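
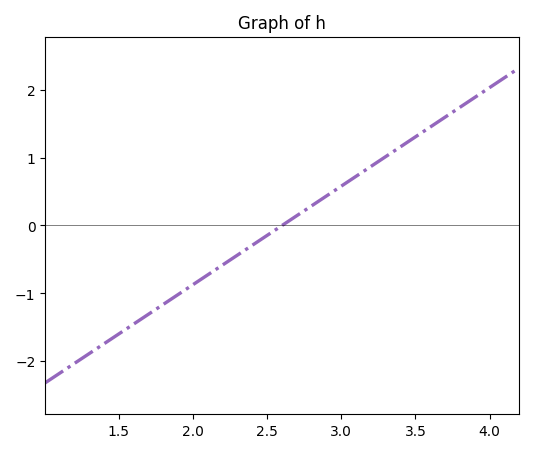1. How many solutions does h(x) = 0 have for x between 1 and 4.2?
1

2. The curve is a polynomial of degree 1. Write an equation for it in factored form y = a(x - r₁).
y = 1.45(x - 2.6)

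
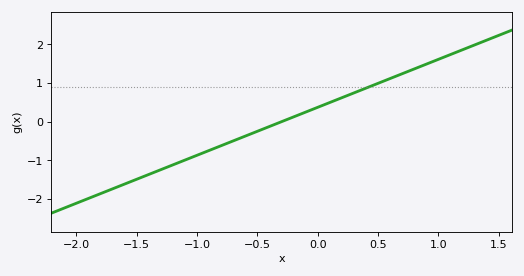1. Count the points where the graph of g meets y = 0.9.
1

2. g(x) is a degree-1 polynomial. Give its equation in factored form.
y = 1.24(x + 0.3)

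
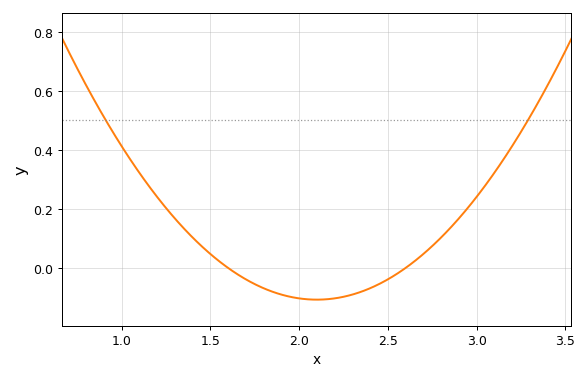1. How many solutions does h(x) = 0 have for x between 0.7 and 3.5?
2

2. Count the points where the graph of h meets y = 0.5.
2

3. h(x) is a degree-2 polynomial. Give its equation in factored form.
y = 0.43(x - 1.6)(x - 2.6)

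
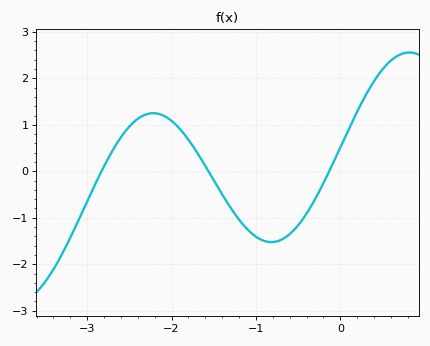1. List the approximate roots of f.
-2.83, -1.56, -0.132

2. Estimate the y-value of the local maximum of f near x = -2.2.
1.25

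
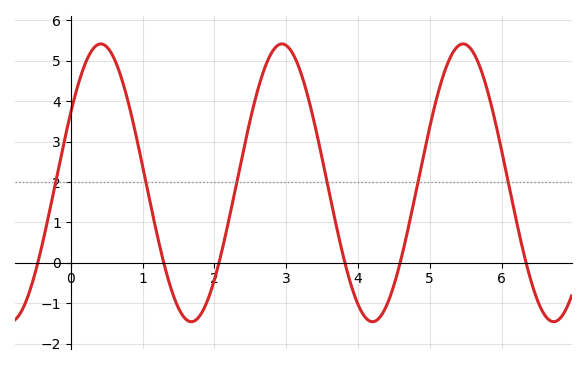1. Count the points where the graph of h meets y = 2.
6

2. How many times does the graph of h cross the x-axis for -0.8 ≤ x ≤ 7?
6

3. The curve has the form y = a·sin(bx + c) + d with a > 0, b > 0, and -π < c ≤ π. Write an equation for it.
y = 3.44sin(2.49x + 0.53) + 1.98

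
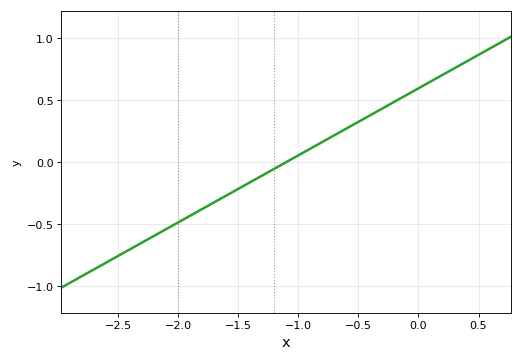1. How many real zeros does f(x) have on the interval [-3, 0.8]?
1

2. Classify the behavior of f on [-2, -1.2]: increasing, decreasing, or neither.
increasing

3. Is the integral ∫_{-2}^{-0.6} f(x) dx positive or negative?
negative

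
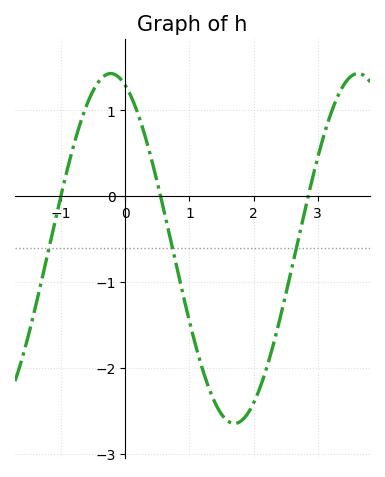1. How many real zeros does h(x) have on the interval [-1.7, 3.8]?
3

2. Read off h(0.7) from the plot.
-0.5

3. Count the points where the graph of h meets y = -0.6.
3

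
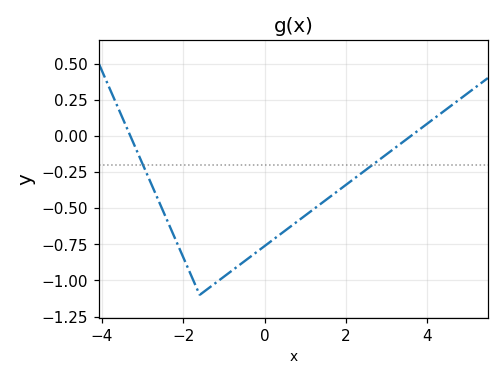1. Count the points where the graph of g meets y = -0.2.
2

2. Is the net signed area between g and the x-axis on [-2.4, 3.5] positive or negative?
negative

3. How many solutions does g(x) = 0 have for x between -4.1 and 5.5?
2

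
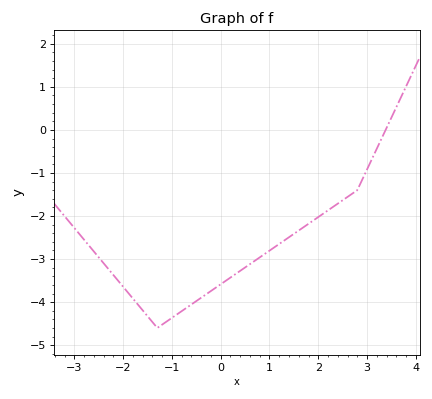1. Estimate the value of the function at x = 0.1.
-3.5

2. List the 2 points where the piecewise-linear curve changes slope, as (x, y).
(-1.3, -4.6); (2.8, -1.4)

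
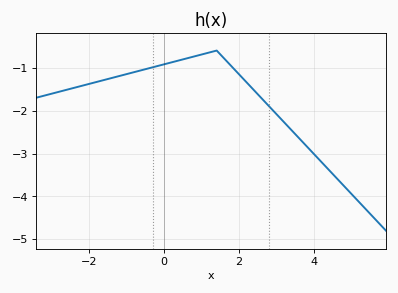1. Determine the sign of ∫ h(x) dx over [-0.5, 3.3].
negative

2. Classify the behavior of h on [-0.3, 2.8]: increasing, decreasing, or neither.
neither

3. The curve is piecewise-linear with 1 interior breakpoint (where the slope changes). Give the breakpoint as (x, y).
(1.4, -0.6)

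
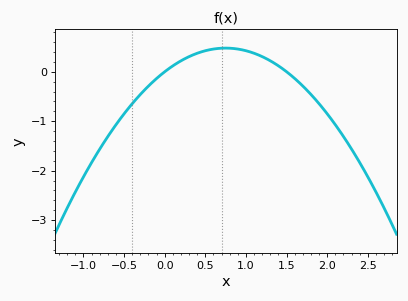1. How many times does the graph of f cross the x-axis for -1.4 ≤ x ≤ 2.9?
2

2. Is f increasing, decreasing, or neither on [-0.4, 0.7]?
increasing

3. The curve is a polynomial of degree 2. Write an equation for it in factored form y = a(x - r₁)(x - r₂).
y = -0.85(x - 0)(x - 1.5)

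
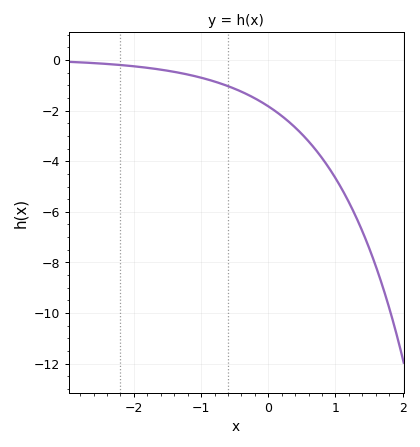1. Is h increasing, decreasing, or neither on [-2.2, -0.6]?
decreasing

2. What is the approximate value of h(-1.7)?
-0.4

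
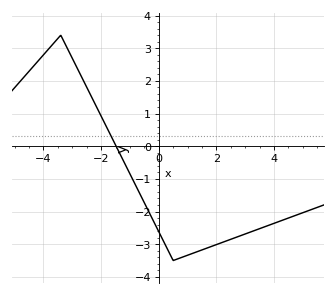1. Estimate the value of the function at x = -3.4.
3.4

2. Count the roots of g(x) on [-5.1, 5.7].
1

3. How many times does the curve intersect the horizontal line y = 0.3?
1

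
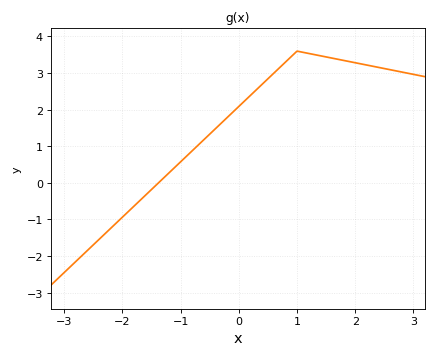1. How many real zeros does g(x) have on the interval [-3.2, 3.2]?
1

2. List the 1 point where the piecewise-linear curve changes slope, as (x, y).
(1, 3.6)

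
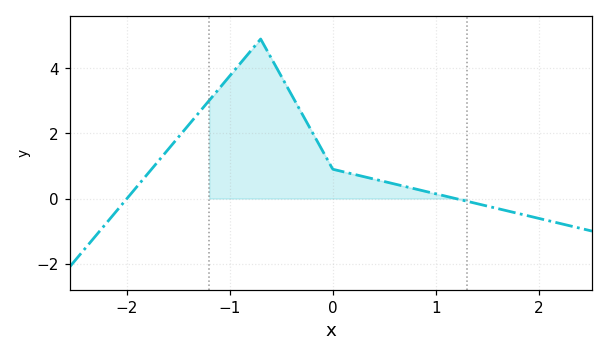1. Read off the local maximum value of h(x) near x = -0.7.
4.9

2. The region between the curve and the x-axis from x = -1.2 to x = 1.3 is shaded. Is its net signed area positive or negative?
positive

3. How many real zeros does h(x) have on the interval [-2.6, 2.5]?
2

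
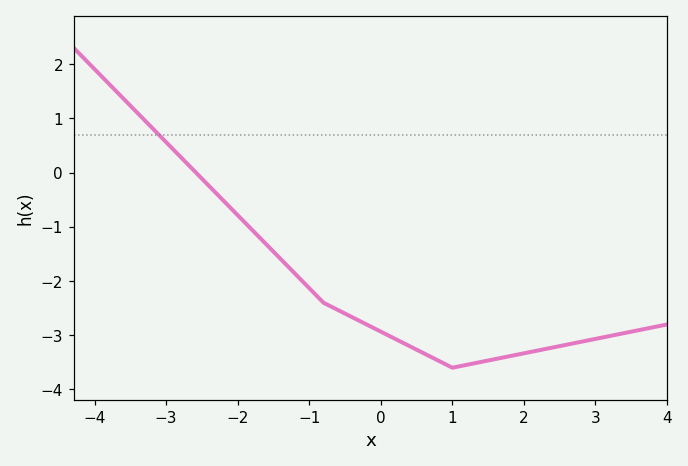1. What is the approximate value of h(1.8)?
-3.4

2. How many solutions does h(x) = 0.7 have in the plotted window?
1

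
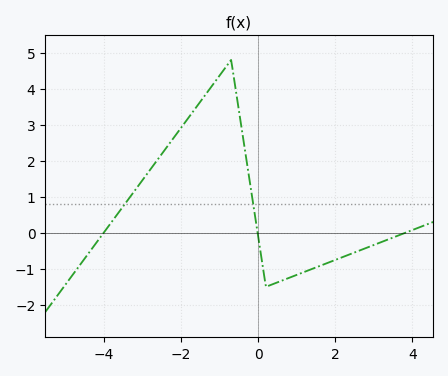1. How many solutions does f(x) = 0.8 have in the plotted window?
2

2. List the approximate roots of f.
-4, 0, 3.8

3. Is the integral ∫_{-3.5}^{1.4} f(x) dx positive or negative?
positive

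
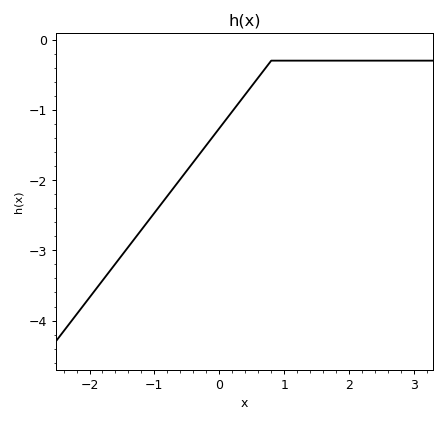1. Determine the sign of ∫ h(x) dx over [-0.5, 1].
negative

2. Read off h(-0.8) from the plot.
-2.23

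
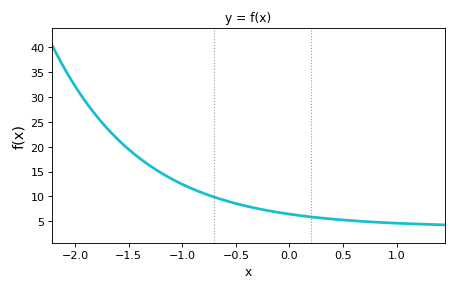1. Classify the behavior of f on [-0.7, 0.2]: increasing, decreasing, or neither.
decreasing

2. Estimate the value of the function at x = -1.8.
26.2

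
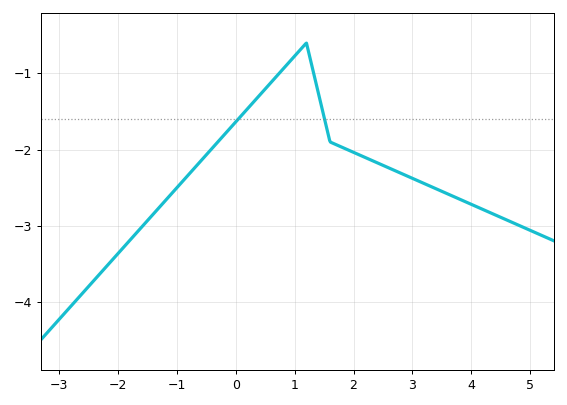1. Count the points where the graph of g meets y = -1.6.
2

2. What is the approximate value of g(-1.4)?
-2.85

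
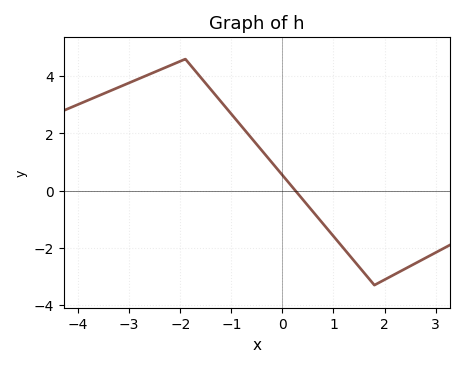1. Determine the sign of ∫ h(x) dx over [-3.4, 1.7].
positive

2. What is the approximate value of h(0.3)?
-0.097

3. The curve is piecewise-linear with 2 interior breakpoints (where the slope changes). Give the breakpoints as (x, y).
(-1.9, 4.6); (1.8, -3.3)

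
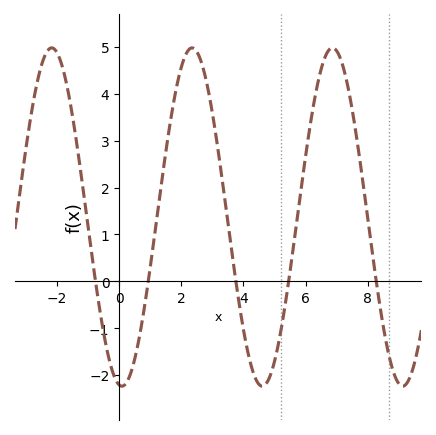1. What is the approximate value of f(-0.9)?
0.7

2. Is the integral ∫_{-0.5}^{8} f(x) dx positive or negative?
positive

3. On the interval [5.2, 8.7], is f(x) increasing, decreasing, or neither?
neither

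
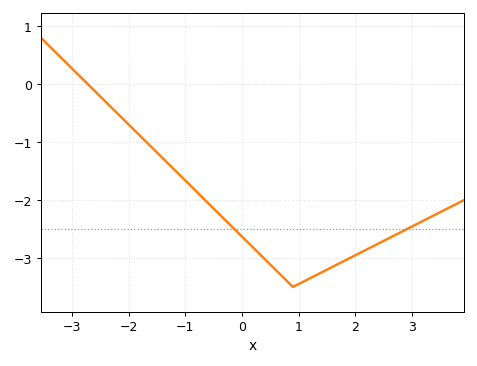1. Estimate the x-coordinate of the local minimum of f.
0.901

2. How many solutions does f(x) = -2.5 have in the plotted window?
2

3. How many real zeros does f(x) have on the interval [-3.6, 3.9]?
1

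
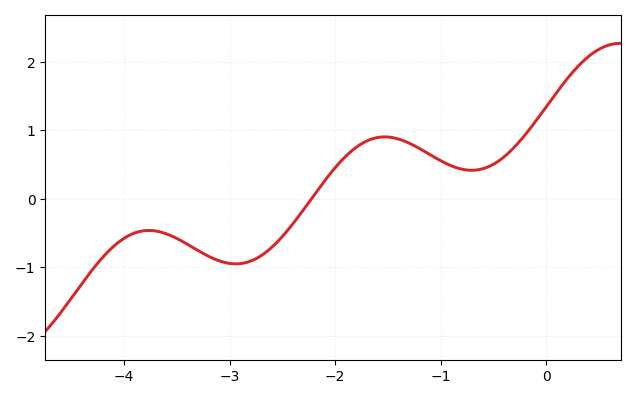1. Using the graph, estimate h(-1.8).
0.8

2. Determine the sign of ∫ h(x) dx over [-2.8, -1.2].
positive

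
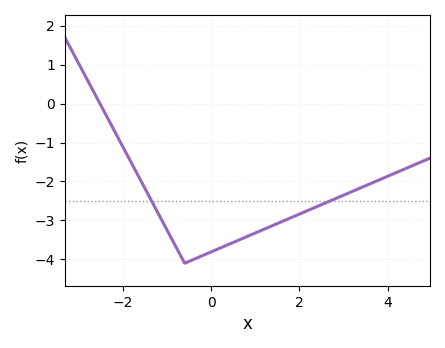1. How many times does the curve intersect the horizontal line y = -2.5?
2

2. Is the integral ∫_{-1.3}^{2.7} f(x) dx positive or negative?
negative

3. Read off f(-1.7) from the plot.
-1.75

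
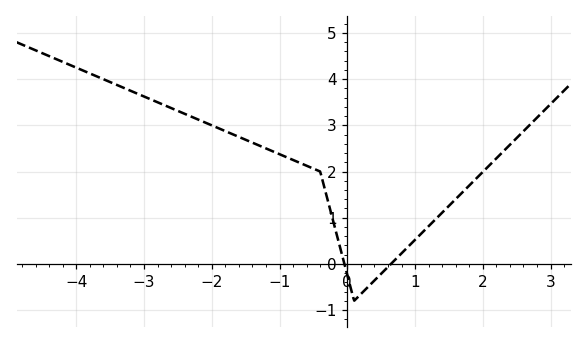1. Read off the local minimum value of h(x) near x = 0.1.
-0.8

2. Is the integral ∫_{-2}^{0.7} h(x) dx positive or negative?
positive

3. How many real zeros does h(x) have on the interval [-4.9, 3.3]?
2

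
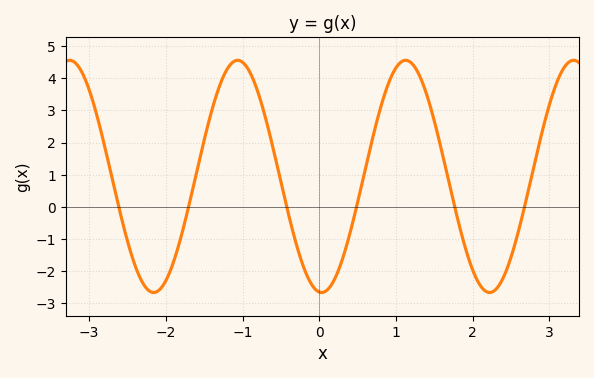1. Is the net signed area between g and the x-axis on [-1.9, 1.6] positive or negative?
positive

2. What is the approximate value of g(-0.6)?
1.8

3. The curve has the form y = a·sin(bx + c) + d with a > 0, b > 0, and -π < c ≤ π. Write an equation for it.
y = 3.61sin(2.9x - 1.7) + 0.95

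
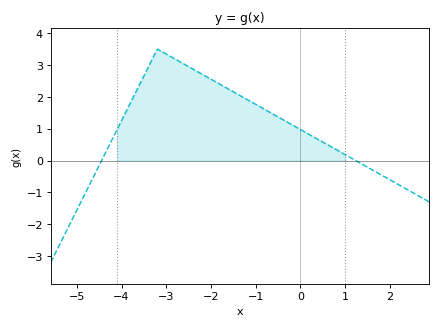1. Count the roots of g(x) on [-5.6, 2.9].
2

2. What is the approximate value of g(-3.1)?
3.4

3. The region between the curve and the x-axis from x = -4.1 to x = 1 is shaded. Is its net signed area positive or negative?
positive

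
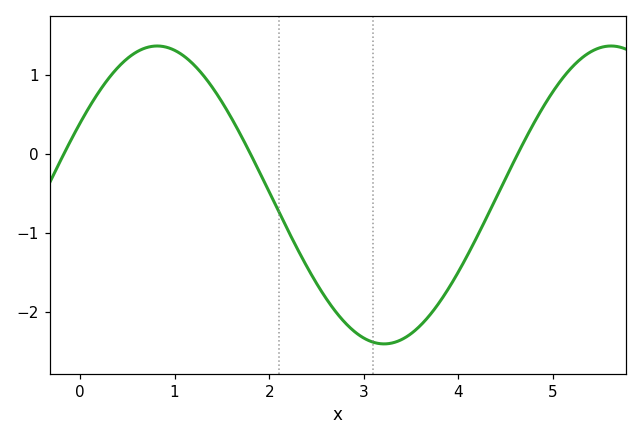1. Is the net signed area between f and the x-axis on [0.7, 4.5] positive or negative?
negative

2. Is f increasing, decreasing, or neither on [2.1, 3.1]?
decreasing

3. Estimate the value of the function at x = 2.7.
-2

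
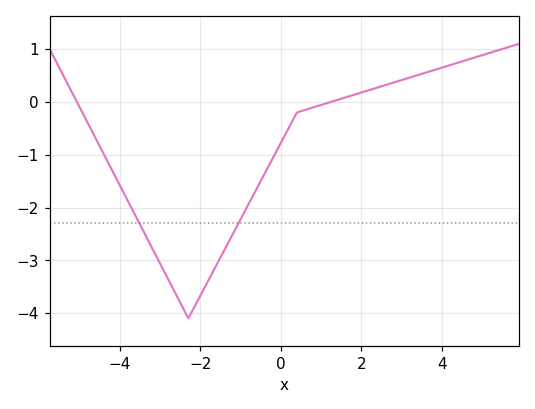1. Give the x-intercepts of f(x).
-5, 1.2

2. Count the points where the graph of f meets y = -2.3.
2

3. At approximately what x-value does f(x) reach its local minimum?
-2.2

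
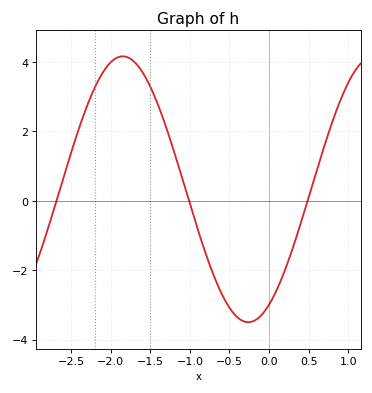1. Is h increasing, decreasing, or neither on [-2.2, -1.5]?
neither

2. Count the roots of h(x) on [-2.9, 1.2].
3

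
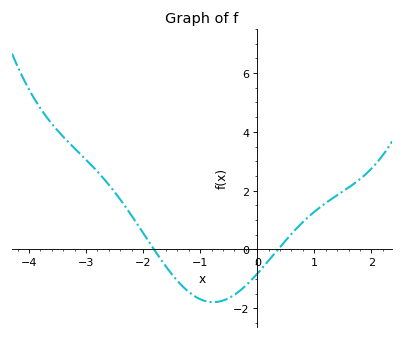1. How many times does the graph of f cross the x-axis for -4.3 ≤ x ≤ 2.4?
2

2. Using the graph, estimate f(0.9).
1.11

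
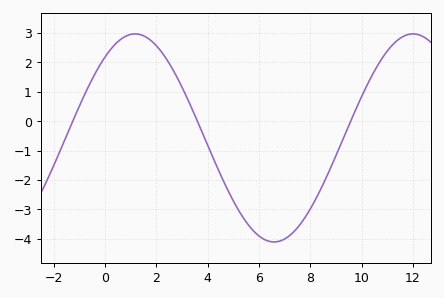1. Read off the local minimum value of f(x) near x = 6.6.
-4.1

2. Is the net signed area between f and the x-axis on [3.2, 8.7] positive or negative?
negative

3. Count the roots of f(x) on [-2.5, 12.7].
3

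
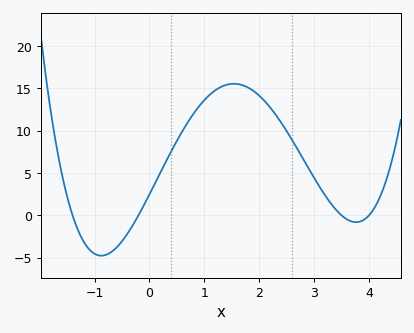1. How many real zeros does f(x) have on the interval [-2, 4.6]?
4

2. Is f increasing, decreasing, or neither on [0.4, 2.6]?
neither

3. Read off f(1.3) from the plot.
15.2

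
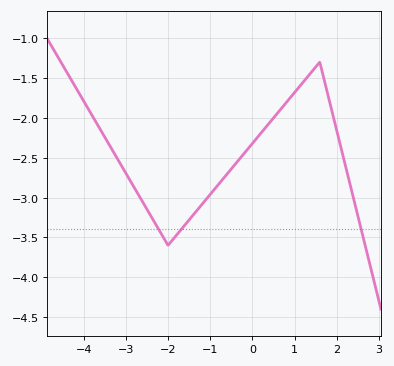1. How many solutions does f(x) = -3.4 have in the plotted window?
3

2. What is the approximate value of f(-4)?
-1.8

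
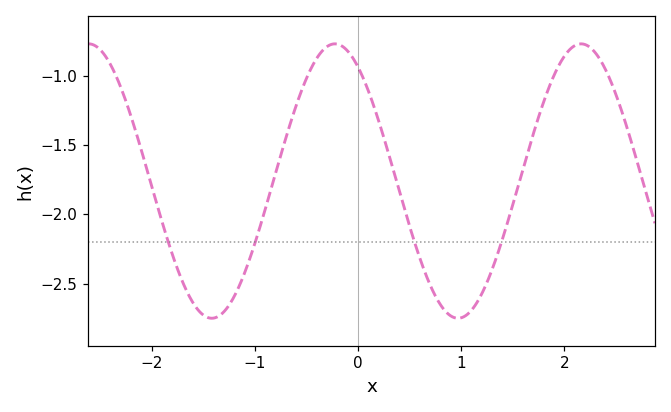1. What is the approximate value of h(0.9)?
-2.73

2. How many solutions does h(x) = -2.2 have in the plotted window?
4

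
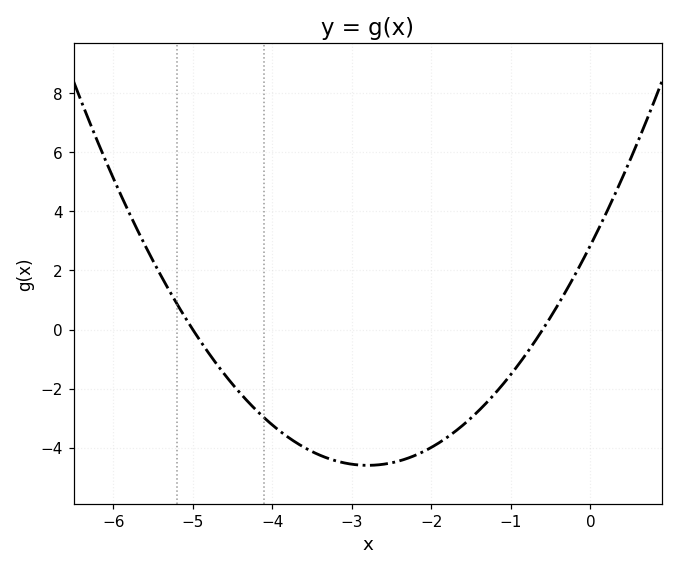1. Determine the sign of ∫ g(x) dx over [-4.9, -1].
negative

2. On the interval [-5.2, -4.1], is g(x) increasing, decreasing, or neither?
decreasing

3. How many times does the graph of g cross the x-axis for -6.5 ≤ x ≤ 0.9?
2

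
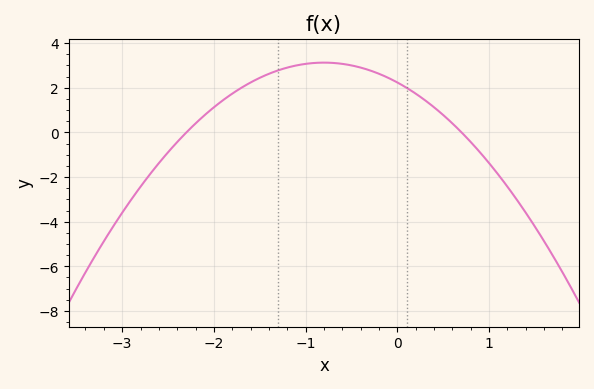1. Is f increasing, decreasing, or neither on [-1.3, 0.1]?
neither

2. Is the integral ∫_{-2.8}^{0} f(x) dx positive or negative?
positive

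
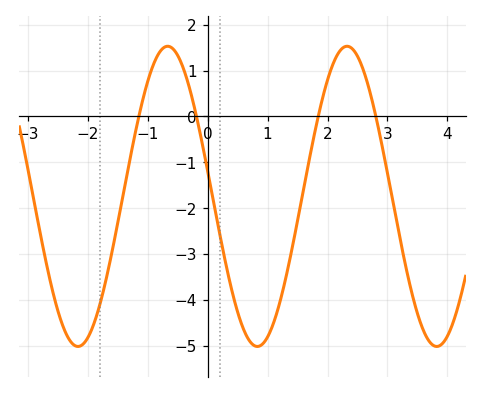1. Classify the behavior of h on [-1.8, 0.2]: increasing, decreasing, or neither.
neither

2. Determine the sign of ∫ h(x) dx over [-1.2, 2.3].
negative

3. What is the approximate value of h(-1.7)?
-3.6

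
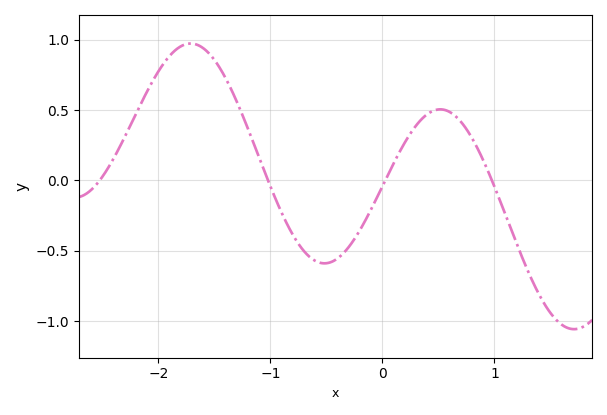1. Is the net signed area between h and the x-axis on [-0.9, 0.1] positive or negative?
negative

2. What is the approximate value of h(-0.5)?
-0.588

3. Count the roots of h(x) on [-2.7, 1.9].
4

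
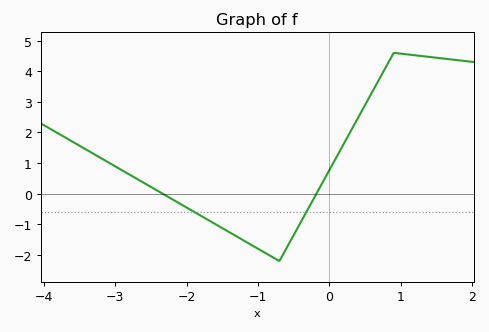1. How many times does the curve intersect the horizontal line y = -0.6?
2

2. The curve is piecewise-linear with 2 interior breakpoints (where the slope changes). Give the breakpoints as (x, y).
(-0.7, -2.2); (0.9, 4.6)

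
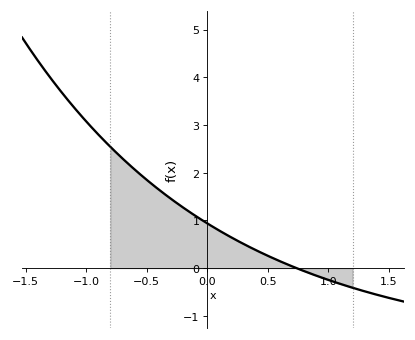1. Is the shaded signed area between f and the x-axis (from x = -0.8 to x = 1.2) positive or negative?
positive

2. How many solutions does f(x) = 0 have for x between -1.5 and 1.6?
1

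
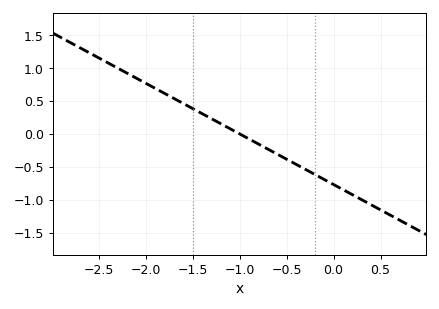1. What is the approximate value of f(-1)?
0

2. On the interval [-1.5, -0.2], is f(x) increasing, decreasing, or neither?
decreasing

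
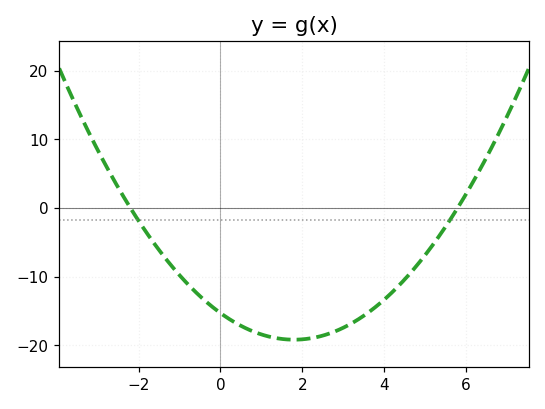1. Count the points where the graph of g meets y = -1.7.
2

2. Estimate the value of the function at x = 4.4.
-11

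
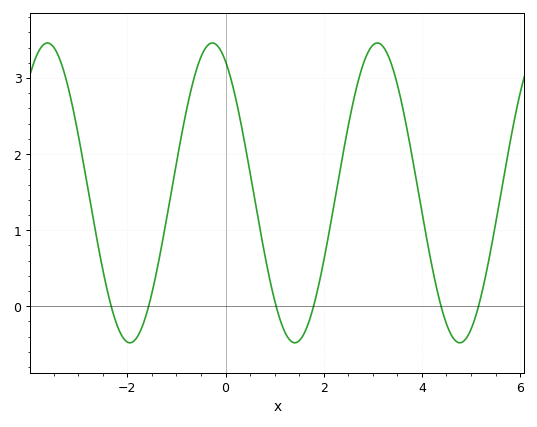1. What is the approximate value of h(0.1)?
3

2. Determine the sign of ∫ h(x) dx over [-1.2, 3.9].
positive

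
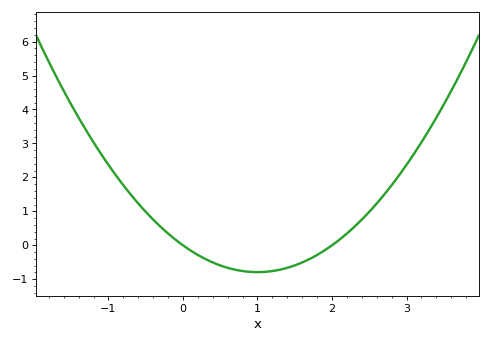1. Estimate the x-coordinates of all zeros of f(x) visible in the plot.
0, 2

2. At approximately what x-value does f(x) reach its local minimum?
1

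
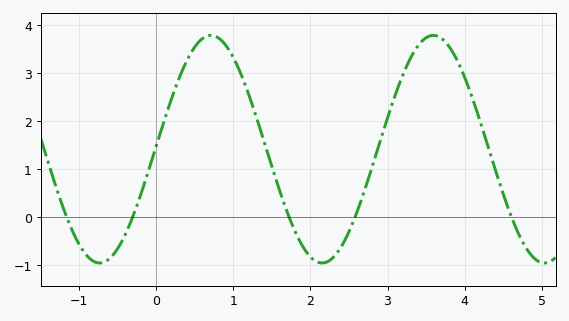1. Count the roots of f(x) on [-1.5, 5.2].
5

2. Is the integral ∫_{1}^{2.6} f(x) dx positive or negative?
positive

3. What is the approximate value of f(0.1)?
1.98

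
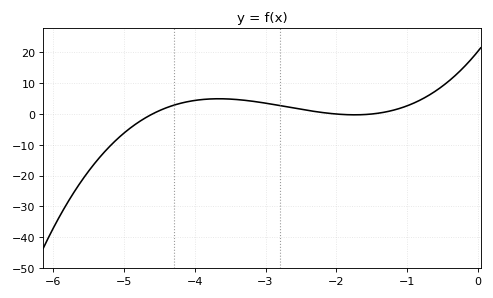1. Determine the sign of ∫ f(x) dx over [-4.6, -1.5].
positive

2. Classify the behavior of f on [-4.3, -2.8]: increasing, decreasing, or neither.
neither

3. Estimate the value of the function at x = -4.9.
-4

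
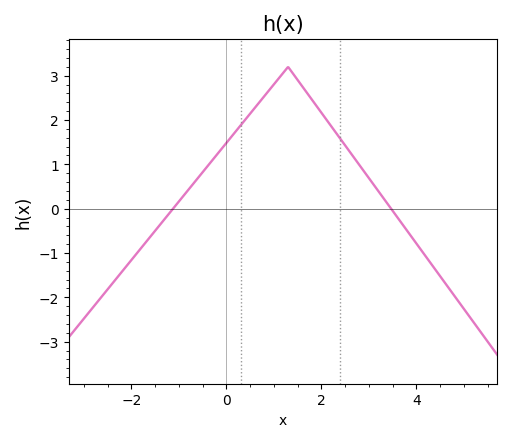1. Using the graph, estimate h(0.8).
2.54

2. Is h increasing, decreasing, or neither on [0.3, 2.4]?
neither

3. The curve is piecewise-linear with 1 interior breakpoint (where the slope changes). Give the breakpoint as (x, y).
(1.3, 3.2)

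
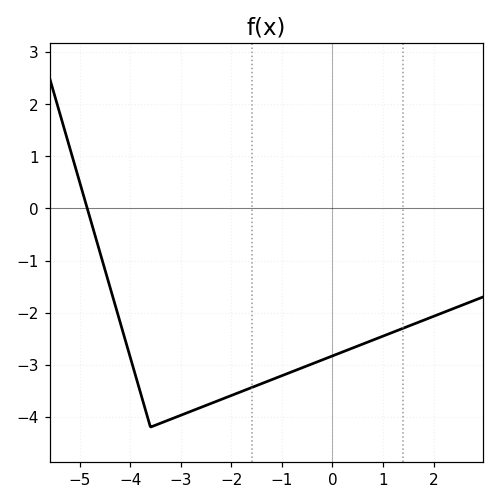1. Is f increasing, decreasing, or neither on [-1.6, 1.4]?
increasing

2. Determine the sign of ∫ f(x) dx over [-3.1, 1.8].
negative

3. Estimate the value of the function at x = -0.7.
-3.1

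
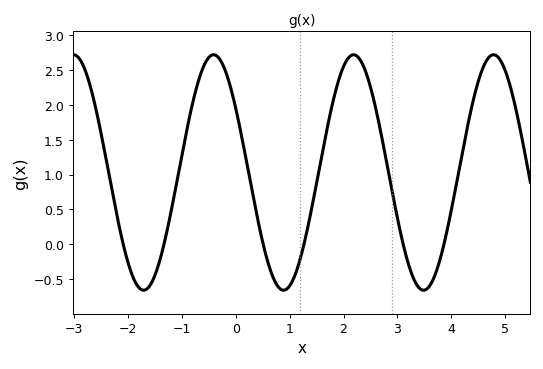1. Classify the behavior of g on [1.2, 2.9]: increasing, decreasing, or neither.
neither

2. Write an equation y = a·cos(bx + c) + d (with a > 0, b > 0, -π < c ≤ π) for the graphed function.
y = 1.69cos(2.4x + 0.99) + 1.03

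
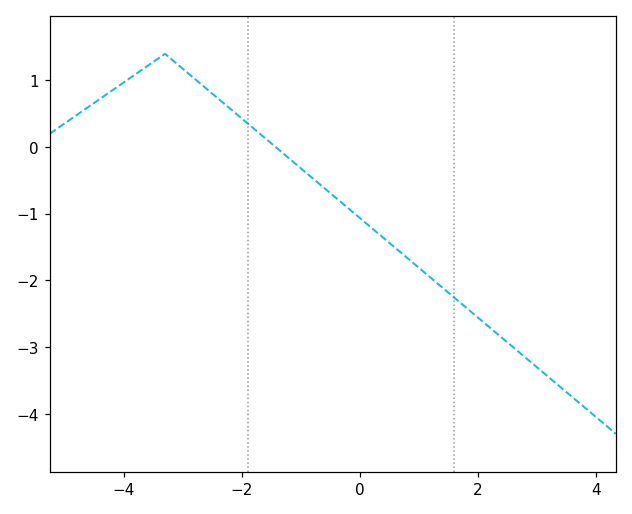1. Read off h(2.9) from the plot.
-3.23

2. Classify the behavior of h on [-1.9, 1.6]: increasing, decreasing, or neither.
decreasing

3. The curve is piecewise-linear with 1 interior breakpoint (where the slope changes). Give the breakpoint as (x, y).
(-3.3, 1.4)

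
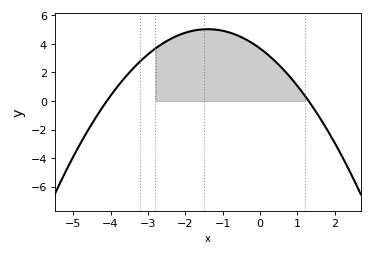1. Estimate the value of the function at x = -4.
0.366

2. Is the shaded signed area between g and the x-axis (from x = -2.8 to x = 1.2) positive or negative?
positive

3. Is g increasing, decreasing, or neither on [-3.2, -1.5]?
increasing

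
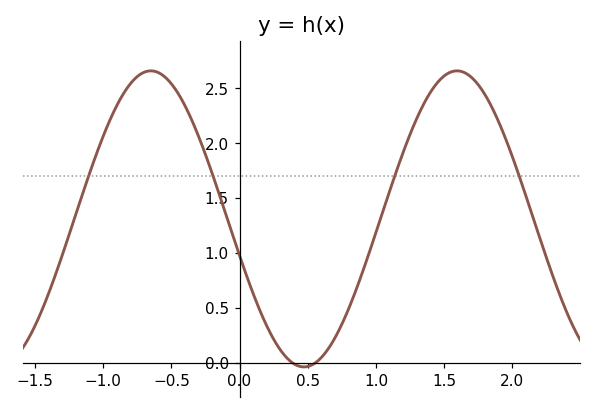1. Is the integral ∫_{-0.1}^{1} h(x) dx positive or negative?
positive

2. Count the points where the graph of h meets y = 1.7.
4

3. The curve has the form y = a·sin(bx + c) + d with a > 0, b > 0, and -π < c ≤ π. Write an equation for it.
y = 1.35sin(2.8x - 2.9) + 1.31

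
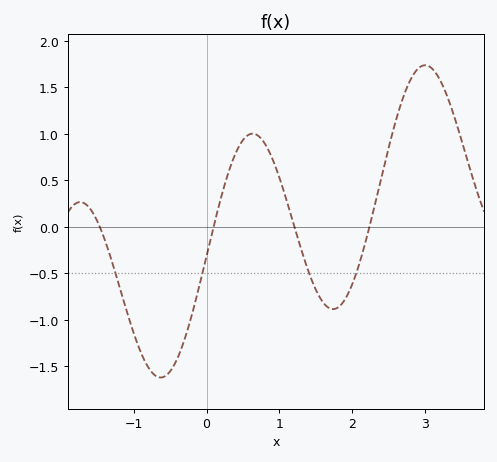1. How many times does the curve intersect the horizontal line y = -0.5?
4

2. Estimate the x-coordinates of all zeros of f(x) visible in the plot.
-1.47, 0.096, 1.21, 2.24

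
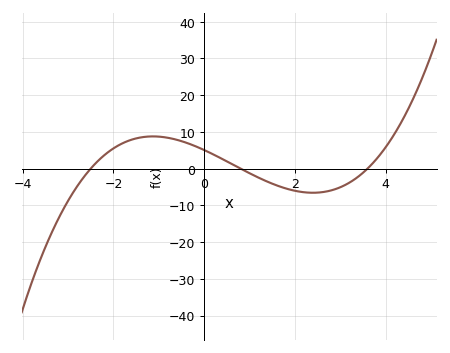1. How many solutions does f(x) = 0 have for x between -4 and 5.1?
3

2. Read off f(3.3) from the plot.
-3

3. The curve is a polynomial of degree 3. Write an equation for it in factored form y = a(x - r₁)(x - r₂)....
y = 0.7(x + 2.5)(x - 0.8)(x - 3.6)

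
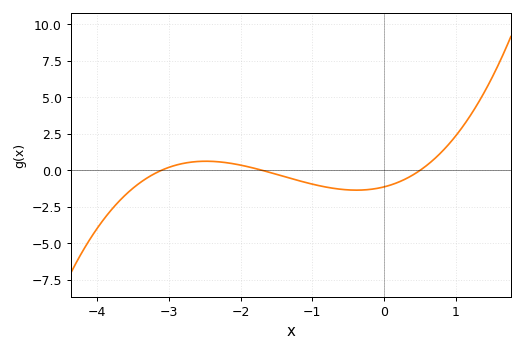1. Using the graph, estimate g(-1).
-0.948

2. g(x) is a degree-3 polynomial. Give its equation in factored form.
y = 0.43(x + 3.1)(x + 1.7)(x - 0.5)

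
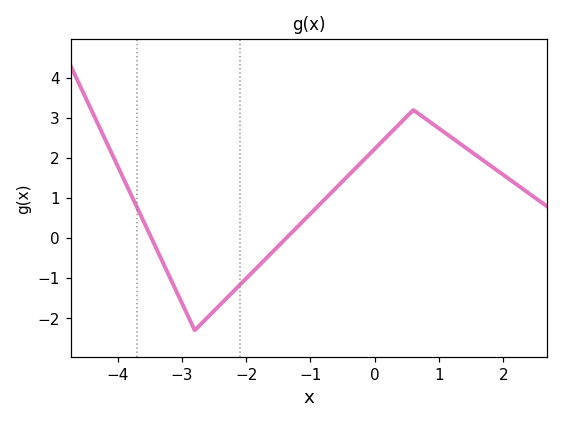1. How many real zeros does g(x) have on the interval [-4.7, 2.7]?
2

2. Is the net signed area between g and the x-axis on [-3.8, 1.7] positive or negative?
positive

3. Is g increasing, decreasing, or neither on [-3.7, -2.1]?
neither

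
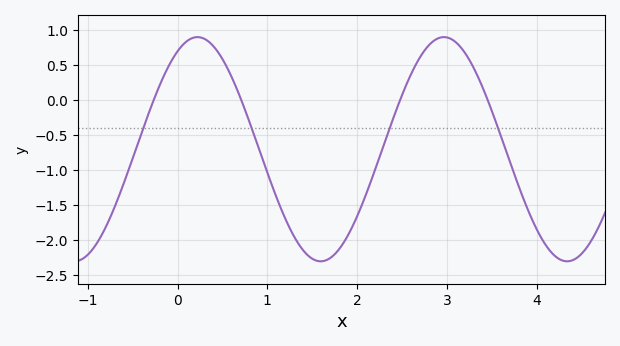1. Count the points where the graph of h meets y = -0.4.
4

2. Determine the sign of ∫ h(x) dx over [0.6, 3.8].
negative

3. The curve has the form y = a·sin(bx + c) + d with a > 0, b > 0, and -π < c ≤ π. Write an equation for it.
y = 1.6sin(2.29x + 1.06) - 0.7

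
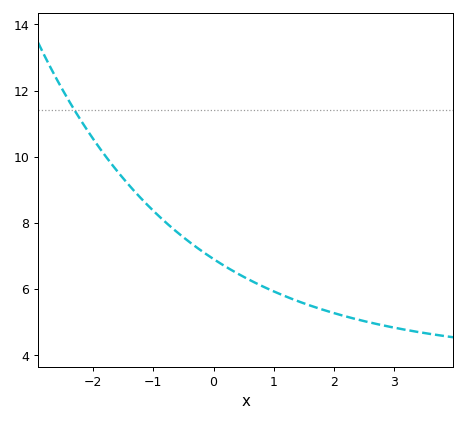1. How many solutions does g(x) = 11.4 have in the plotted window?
1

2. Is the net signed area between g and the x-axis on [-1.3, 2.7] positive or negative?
positive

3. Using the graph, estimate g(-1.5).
9.35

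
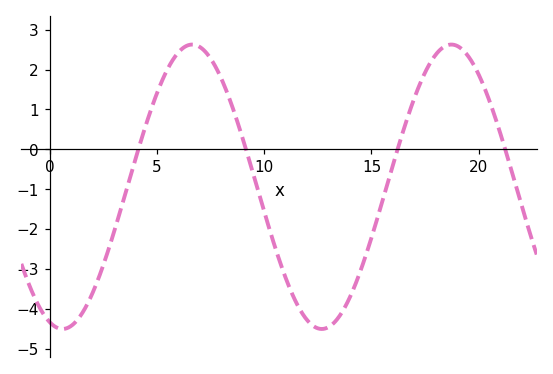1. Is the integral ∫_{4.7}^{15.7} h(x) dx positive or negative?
negative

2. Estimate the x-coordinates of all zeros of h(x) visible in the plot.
4.13, 9.15, 16.2, 21.2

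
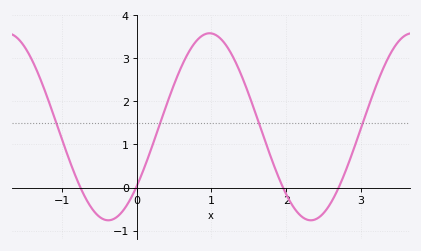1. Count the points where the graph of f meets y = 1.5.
4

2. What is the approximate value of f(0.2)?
0.92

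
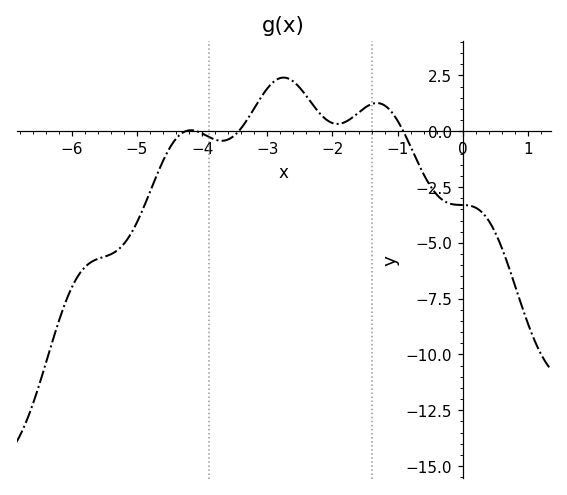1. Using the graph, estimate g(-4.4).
-0.4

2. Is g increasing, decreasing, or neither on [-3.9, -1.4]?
neither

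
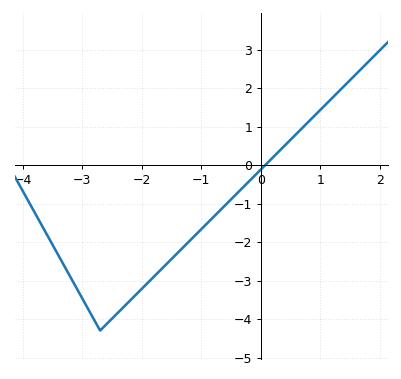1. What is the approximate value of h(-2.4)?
-3.83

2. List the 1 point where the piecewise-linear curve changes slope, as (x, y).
(-2.7, -4.3)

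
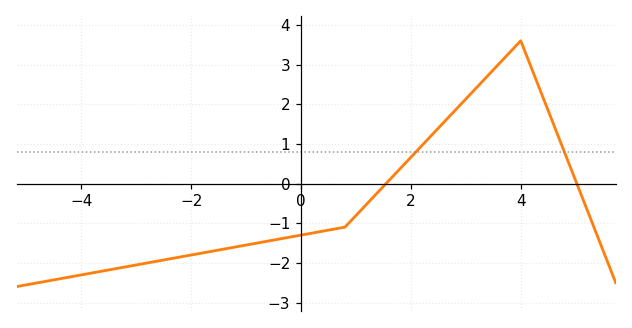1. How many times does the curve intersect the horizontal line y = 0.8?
2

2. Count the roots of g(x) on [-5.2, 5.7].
2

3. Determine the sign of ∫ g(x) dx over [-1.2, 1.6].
negative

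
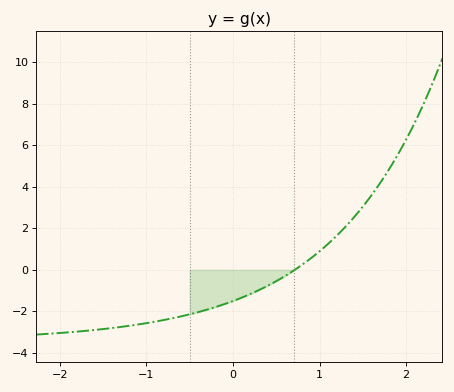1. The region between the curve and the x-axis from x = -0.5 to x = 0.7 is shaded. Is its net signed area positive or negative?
negative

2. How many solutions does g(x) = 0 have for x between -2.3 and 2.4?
1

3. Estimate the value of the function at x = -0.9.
-2.5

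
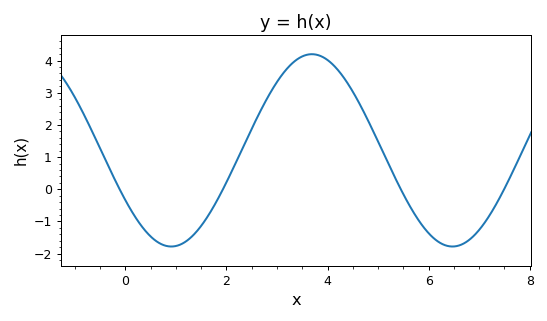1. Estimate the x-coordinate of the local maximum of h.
3.6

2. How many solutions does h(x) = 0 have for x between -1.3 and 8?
4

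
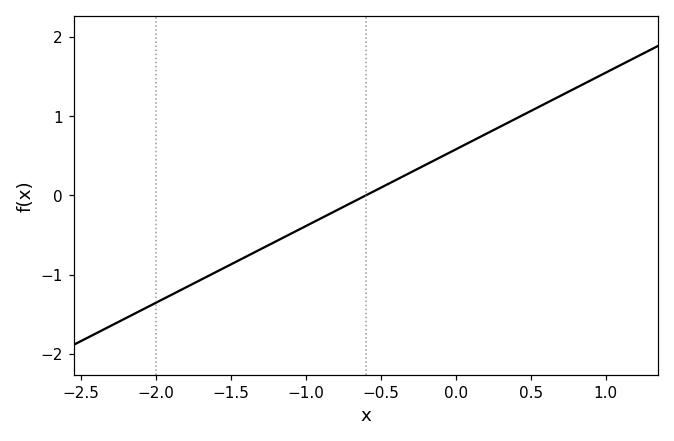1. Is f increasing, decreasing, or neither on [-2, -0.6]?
increasing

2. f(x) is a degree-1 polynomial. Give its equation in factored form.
y = 0.97(x + 0.6)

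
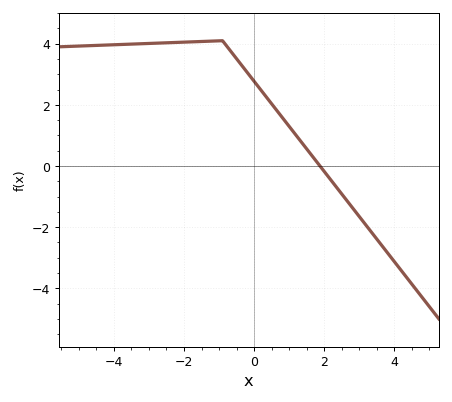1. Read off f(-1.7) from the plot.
4.07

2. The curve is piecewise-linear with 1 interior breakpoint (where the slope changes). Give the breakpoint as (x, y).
(-0.9, 4.1)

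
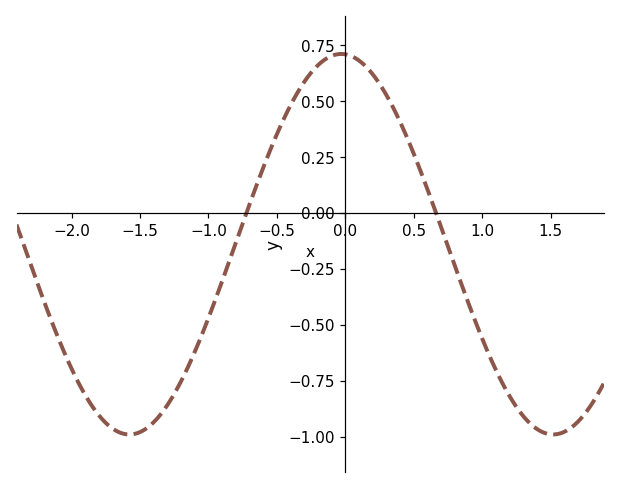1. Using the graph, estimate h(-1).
-0.47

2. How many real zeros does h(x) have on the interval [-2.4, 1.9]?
2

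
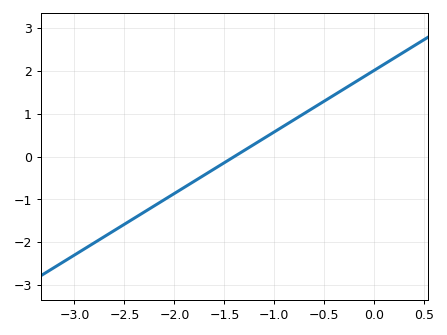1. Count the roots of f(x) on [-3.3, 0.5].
1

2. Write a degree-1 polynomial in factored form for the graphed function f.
y = 1.44(x + 1.4)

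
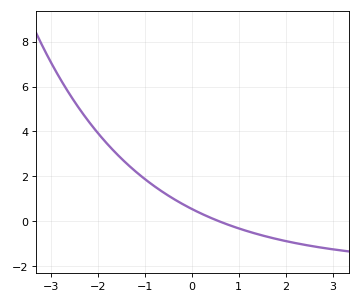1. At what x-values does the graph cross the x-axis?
0.583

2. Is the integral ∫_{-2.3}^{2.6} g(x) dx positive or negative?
positive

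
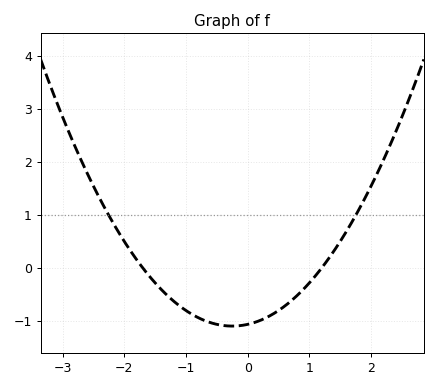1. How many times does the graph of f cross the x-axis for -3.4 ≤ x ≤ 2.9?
2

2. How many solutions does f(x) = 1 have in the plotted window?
2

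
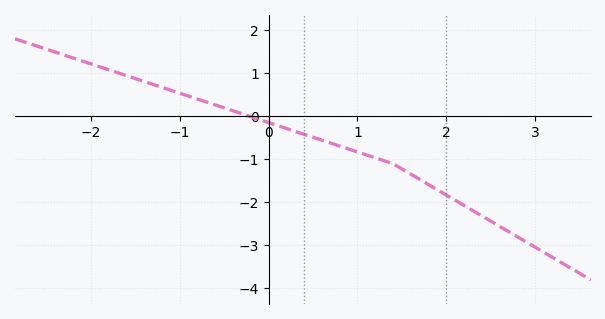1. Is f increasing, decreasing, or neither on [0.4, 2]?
decreasing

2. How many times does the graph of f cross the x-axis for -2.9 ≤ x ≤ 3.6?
1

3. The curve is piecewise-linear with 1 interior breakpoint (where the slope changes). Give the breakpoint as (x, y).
(1.4, -1.1)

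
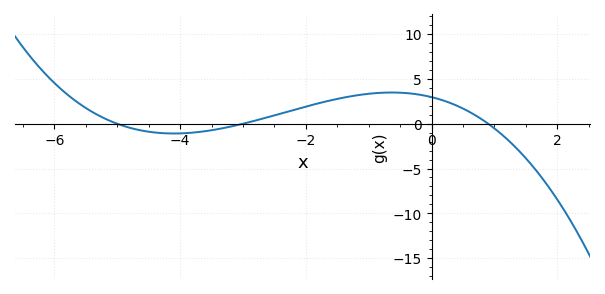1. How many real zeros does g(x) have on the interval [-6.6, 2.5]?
3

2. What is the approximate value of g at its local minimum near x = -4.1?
-1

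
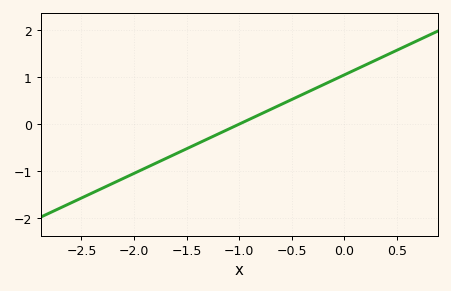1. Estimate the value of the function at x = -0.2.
0.8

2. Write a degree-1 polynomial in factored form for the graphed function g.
y = 1.05(x + 1)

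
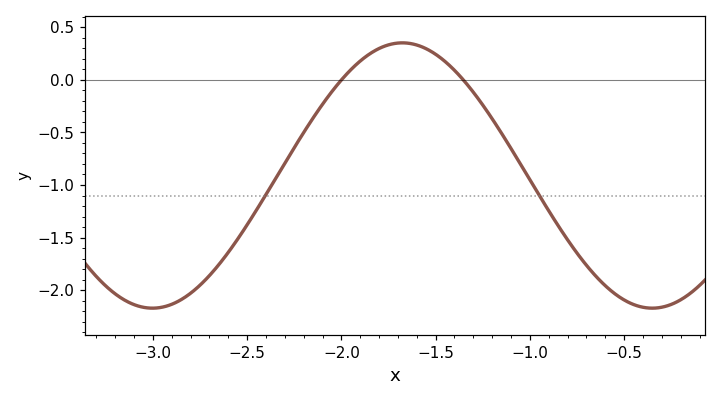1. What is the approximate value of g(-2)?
-0.003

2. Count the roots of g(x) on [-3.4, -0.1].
2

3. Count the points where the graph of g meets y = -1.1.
2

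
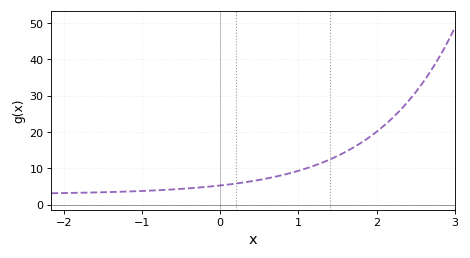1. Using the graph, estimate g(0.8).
8.15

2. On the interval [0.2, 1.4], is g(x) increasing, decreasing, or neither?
increasing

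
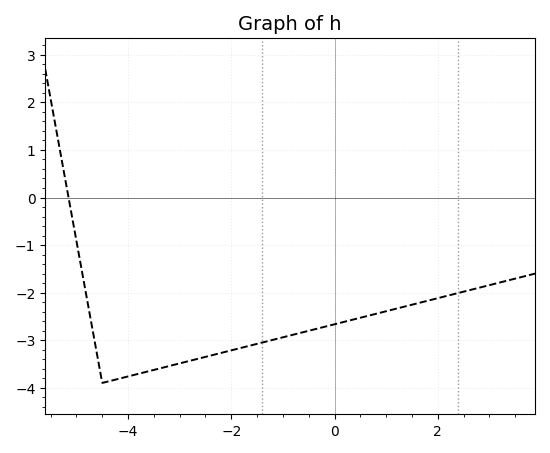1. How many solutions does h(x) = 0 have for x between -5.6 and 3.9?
1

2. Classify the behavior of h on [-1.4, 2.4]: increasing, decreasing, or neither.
increasing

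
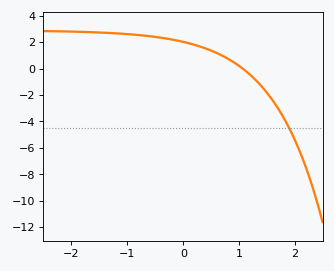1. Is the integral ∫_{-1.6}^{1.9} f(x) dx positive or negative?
positive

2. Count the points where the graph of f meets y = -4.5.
1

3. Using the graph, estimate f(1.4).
-1.34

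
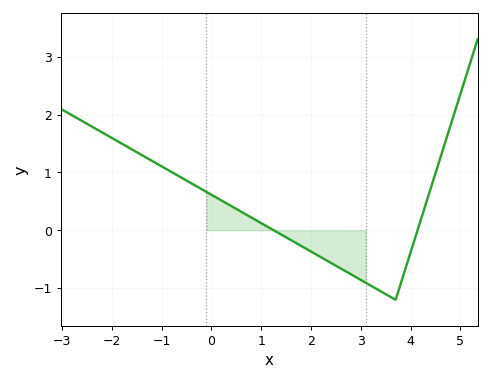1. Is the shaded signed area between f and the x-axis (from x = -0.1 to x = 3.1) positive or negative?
negative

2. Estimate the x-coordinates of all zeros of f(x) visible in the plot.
1.2, 4.2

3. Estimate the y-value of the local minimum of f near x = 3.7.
-1.2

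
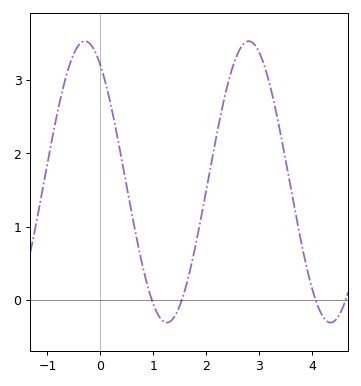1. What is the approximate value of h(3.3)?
2.6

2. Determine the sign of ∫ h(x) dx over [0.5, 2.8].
positive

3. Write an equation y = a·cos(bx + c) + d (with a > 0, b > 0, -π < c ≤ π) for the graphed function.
y = 1.92cos(2x + 0.59) + 1.61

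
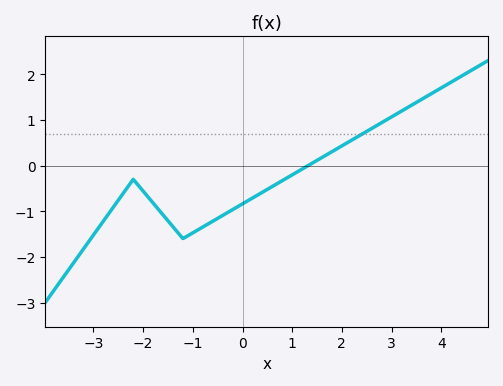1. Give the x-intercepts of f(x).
1.32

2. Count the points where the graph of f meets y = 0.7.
1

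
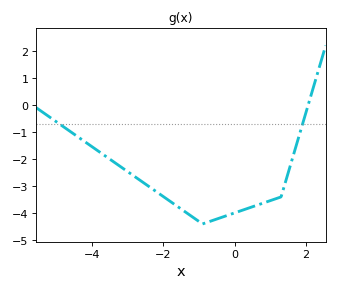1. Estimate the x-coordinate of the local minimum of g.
-0.898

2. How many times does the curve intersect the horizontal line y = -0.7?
2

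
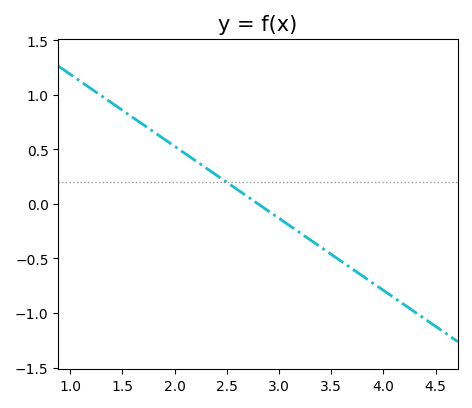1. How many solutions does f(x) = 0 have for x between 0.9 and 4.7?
1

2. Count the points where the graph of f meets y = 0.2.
1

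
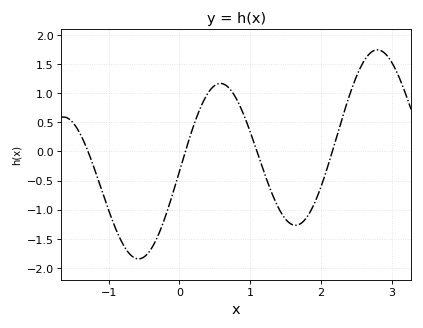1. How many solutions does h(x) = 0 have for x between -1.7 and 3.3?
4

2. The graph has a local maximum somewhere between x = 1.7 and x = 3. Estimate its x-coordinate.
2.8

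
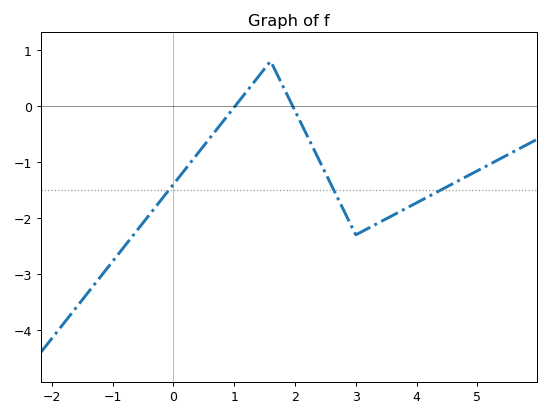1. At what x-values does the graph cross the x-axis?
1, 2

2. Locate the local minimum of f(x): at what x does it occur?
3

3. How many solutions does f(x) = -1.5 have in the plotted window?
3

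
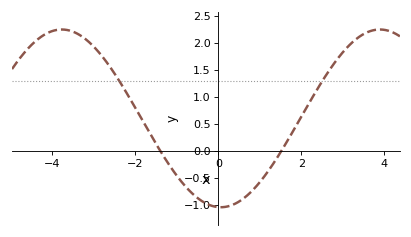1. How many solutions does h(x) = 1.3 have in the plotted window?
2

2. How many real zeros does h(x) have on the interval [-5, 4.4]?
2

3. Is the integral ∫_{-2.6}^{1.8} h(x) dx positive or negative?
negative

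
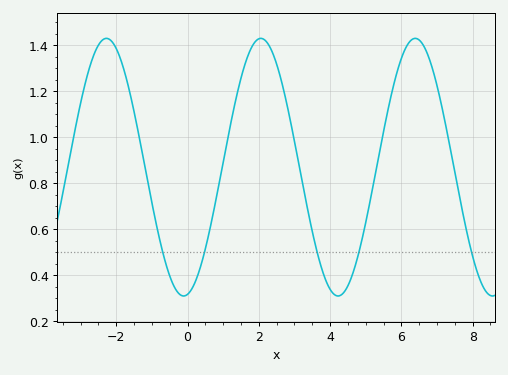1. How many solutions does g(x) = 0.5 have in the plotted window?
5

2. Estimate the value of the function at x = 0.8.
0.731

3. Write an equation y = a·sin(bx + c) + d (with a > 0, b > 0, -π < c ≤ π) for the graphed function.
y = 0.56sin(1.45x - 1.41) + 0.87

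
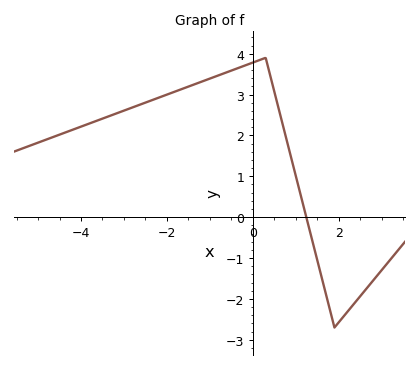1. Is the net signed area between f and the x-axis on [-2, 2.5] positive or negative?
positive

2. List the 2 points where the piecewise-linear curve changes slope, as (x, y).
(0.3, 3.9); (1.9, -2.7)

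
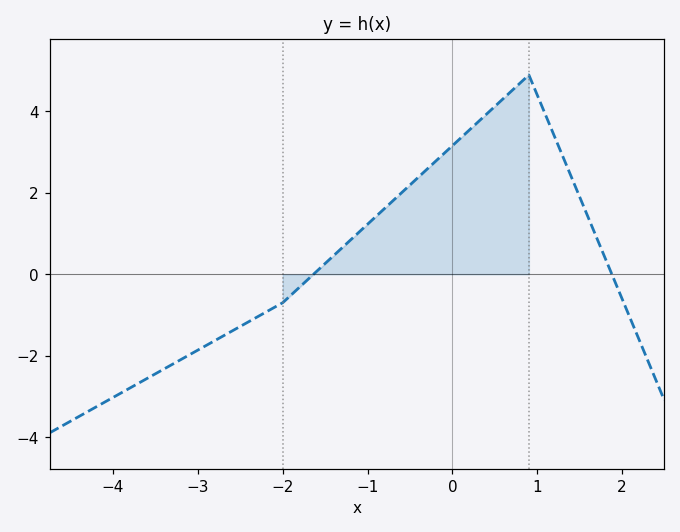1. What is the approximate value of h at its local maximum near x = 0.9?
4.8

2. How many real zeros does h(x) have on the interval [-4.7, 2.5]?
2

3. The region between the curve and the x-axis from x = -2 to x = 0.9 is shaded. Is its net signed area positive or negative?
positive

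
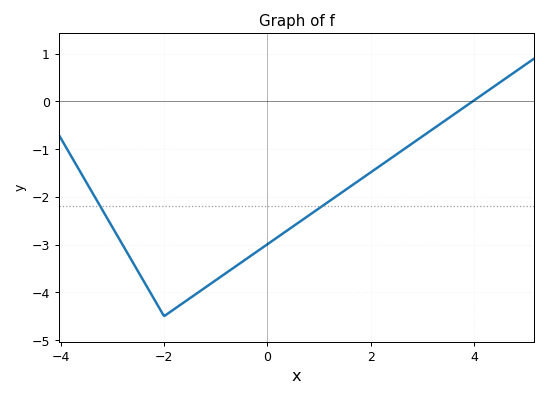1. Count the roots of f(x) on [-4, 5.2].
1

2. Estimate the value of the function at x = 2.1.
-1.41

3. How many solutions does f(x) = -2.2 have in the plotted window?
2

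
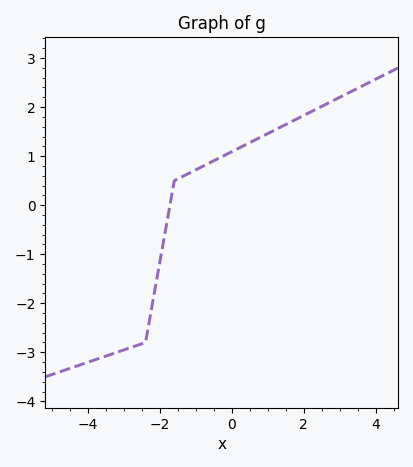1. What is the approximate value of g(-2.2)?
-2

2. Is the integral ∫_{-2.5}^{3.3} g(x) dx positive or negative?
positive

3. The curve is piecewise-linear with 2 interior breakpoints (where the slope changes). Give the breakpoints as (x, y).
(-2.4, -2.8); (-1.6, 0.5)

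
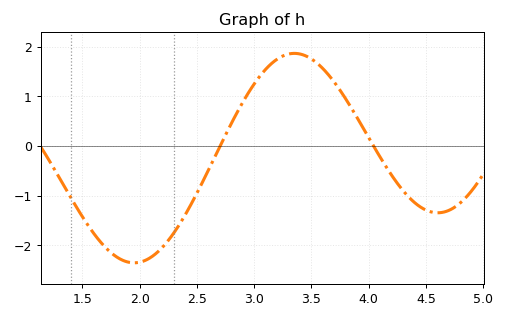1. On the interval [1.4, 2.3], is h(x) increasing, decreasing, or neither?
neither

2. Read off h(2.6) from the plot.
-0.5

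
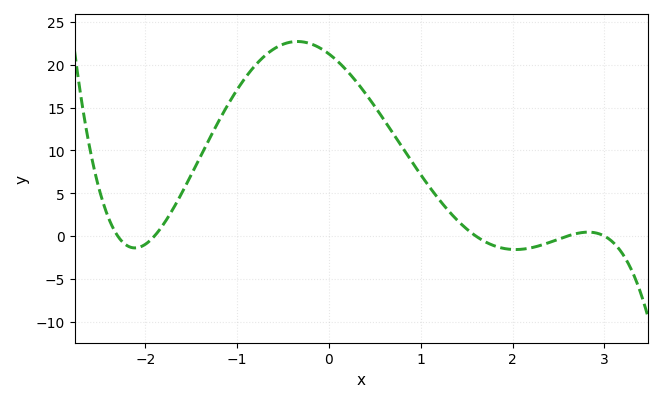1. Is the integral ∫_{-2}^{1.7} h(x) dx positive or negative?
positive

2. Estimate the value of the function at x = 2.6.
0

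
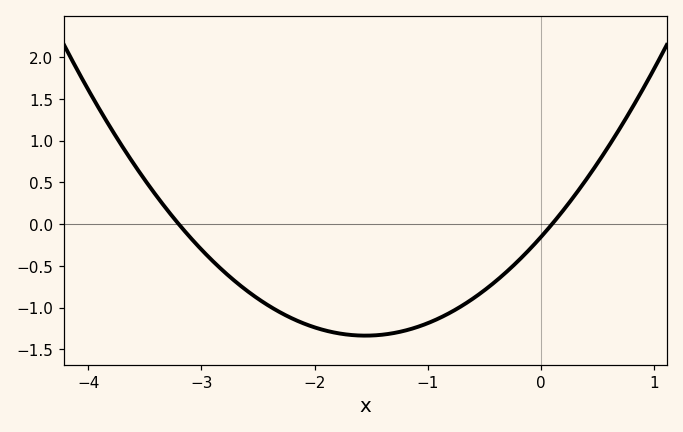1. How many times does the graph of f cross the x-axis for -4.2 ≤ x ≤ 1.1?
2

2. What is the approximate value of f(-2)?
-1.23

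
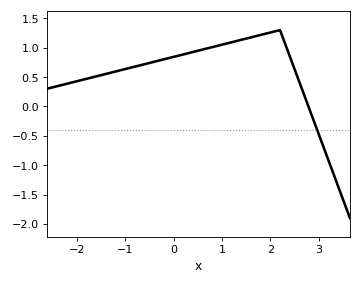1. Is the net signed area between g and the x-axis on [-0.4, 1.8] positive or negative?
positive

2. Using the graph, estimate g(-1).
0.636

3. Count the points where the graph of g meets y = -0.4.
1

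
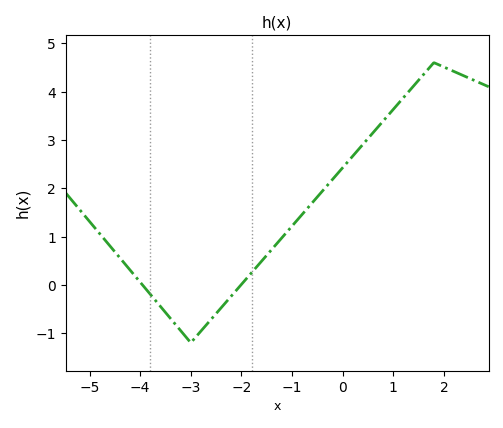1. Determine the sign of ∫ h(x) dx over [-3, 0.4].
positive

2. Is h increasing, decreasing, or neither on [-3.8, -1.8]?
neither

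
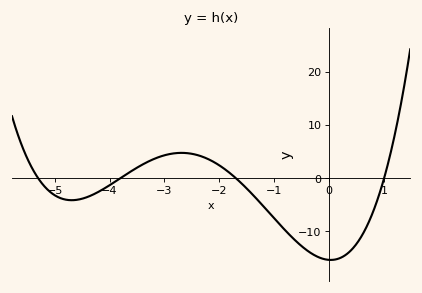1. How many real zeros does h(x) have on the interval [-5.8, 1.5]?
4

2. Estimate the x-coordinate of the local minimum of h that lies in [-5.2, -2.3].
-4.7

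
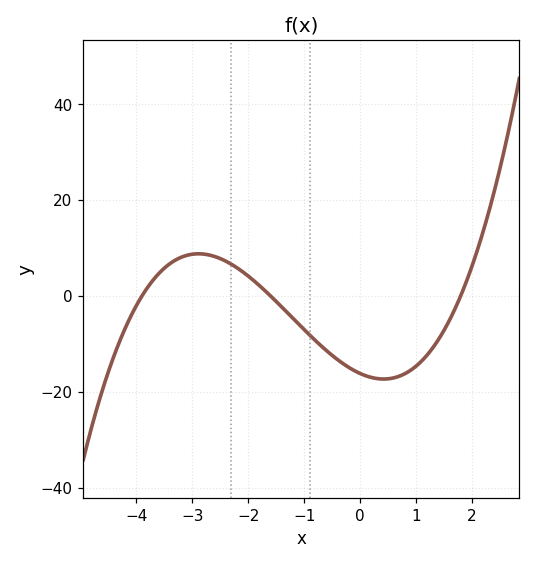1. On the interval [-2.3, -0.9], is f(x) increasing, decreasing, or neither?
decreasing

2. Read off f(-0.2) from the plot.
-14.9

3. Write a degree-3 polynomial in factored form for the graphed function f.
y = 1.44(x + 3.9)(x + 1.6)(x - 1.8)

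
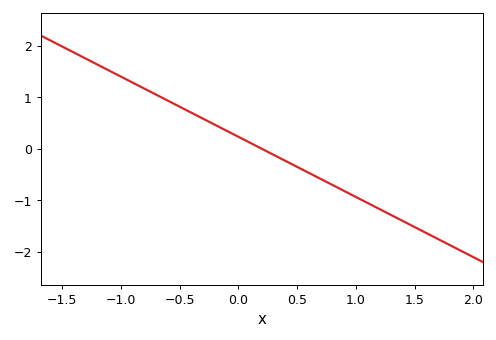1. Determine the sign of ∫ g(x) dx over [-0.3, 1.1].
negative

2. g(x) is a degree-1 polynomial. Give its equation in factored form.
y = -1.17(x - 0.2)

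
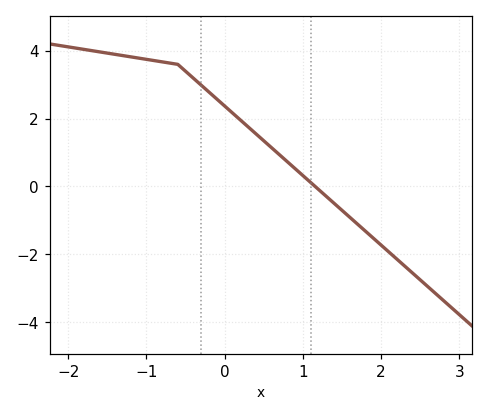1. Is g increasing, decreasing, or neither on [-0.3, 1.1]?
decreasing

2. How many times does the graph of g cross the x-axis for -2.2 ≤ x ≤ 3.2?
1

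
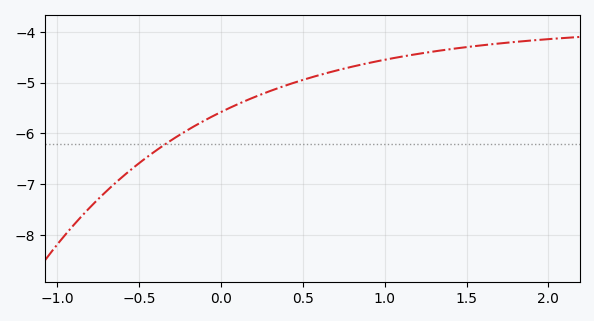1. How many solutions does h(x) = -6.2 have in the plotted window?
1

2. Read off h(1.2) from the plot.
-4.4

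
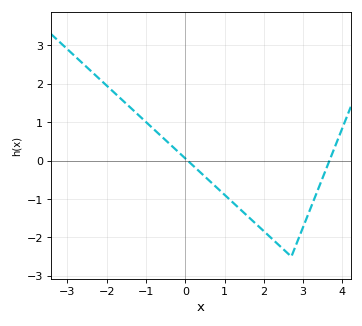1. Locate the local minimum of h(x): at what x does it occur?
2.7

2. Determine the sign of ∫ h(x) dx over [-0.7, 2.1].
negative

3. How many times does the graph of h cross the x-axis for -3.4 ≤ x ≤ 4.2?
2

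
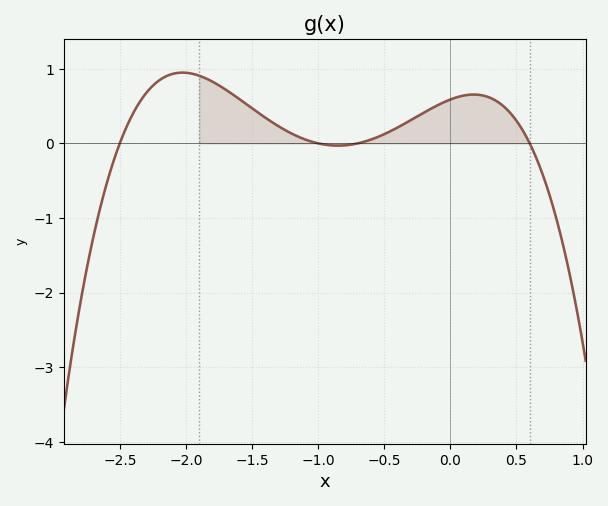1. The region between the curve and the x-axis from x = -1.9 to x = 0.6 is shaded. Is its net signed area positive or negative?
positive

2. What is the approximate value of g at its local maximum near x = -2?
0.9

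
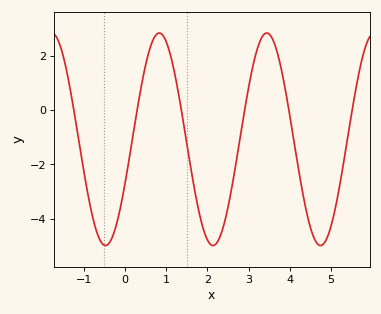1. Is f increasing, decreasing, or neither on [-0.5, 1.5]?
neither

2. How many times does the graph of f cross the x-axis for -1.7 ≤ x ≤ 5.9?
6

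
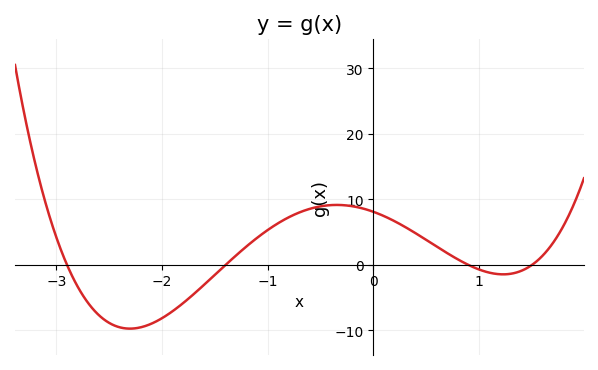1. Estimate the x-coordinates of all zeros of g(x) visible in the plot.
-2.9, -1.4, 0.9, 1.5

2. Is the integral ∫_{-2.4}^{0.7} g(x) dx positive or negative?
positive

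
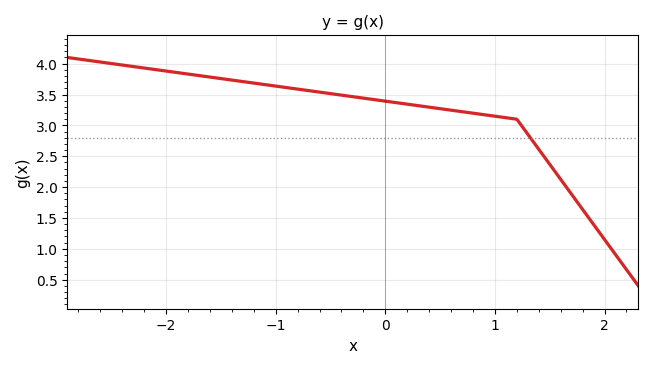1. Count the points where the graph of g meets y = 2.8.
1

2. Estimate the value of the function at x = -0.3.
3.47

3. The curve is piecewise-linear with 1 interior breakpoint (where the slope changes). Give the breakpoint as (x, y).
(1.2, 3.1)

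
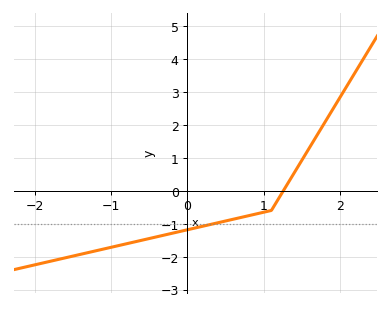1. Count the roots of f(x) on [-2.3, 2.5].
1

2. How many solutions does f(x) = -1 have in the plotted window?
1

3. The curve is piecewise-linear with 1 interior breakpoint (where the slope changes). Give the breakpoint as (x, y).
(1.1, -0.6)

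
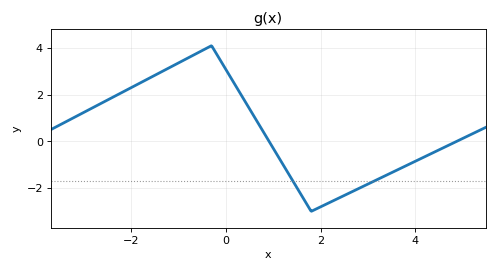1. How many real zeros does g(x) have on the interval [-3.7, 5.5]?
2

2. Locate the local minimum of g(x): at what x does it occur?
1.8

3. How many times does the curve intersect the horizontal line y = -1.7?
2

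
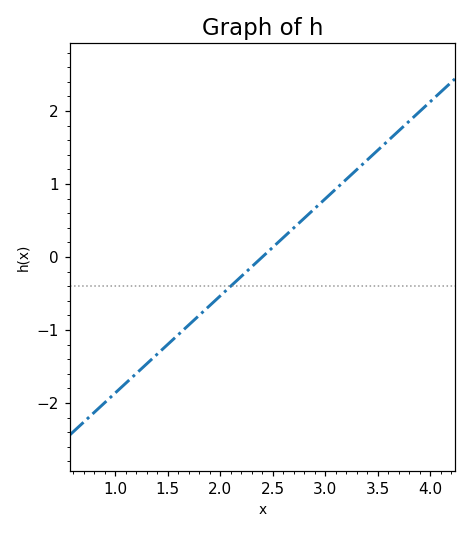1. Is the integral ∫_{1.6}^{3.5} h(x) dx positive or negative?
positive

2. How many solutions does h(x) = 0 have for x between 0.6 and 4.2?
1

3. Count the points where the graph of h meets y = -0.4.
1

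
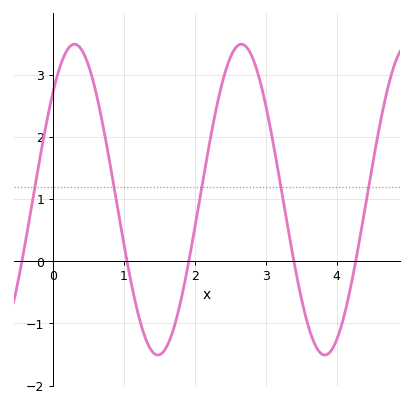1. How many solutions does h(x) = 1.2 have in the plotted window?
5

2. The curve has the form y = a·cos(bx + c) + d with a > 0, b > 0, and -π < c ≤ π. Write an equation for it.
y = 2.5cos(2.67x - 0.812) + 0.99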